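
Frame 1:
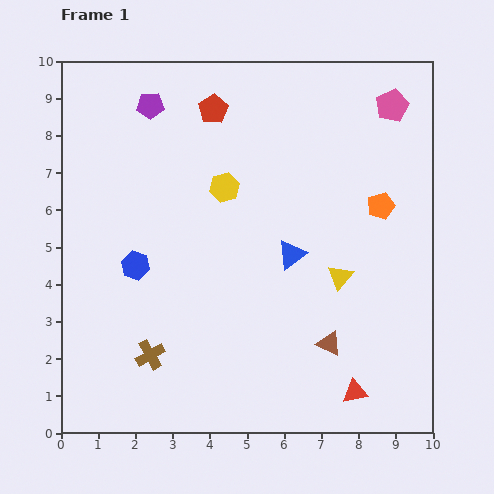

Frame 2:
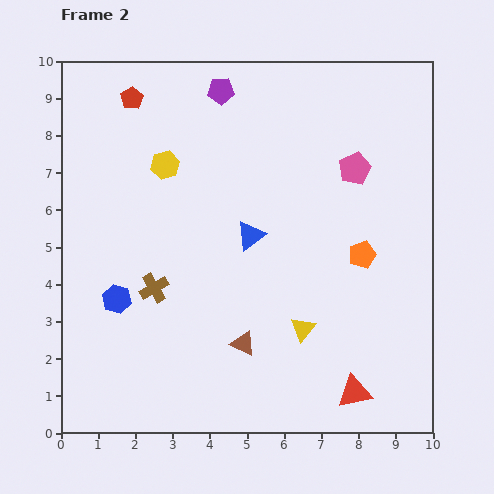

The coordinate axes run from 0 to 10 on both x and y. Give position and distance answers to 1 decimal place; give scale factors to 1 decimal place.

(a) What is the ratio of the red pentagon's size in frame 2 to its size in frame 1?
0.8×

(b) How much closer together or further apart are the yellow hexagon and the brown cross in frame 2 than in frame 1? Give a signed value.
-1.6

Distance in frame 1: 4.9. Distance in frame 2: 3.3.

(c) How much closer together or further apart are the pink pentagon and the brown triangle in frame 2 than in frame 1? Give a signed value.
-1.0

Distance in frame 1: 6.6. Distance in frame 2: 5.6.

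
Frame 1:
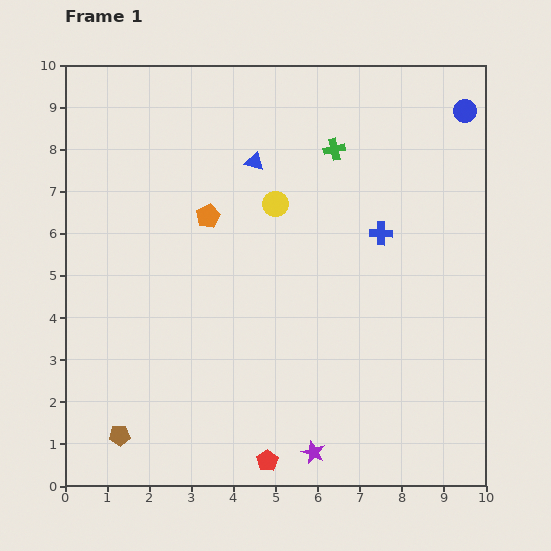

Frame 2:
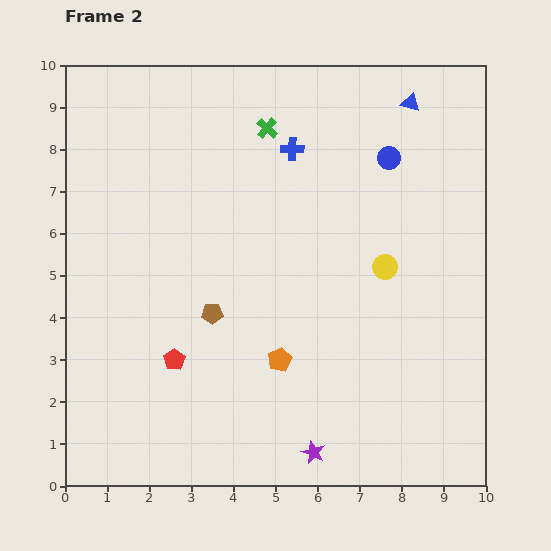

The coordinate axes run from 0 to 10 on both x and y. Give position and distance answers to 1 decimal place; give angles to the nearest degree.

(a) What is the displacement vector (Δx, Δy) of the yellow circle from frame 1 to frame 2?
(2.6, -1.5)

The yellow circle was at (5.0, 6.7) in frame 1 and (7.6, 5.2) in frame 2.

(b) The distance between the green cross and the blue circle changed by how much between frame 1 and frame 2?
-0.2

Distance in frame 1: 3.2. Distance in frame 2: 3.0.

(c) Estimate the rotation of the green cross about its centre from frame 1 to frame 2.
36° counter-clockwise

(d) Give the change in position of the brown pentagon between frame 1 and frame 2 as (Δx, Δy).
(2.2, 2.9)

The brown pentagon was at (1.3, 1.2) in frame 1 and (3.5, 4.1) in frame 2.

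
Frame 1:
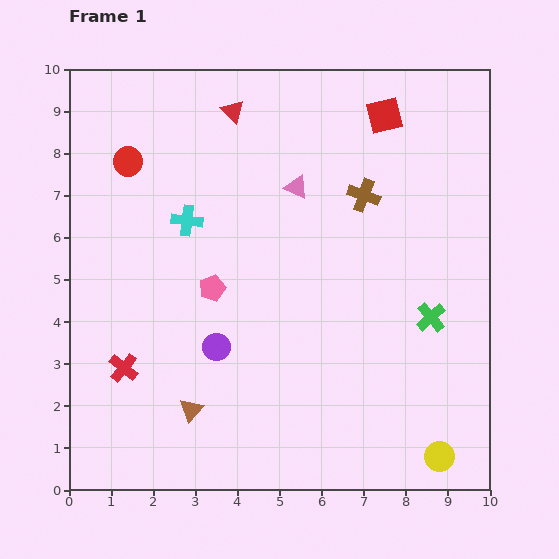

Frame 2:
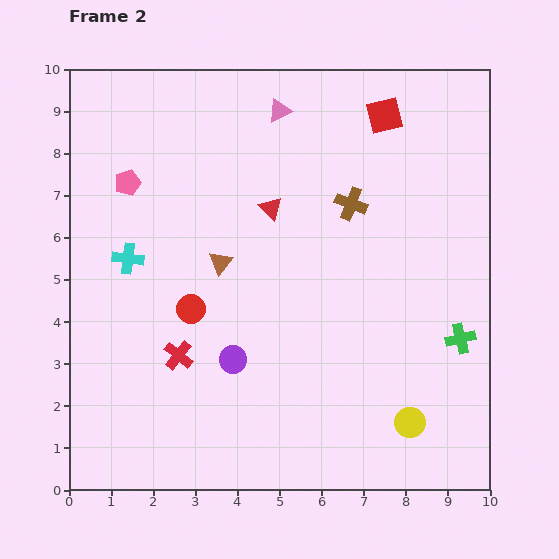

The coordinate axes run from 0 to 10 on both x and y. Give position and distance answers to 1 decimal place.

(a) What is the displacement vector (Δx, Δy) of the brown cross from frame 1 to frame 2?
(-0.3, -0.2)

The brown cross was at (7.0, 7.0) in frame 1 and (6.7, 6.8) in frame 2.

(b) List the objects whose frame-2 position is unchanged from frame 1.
the red square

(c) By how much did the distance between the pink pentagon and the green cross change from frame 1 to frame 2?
+3.5

Distance in frame 1: 5.2. Distance in frame 2: 8.7.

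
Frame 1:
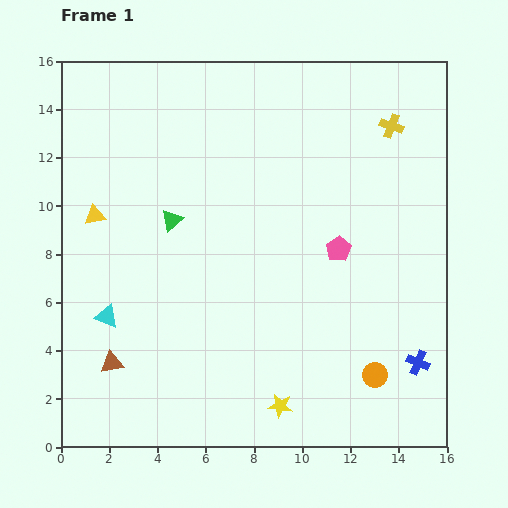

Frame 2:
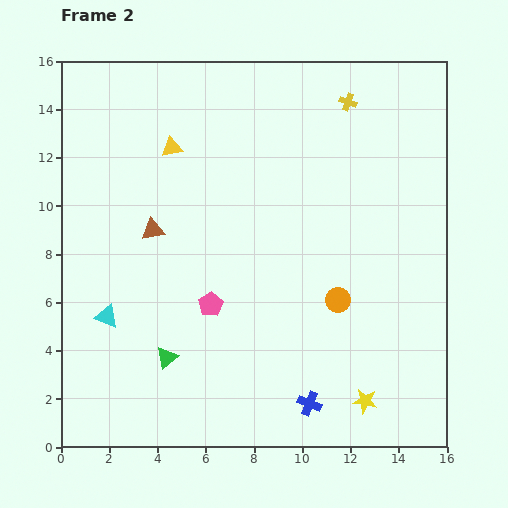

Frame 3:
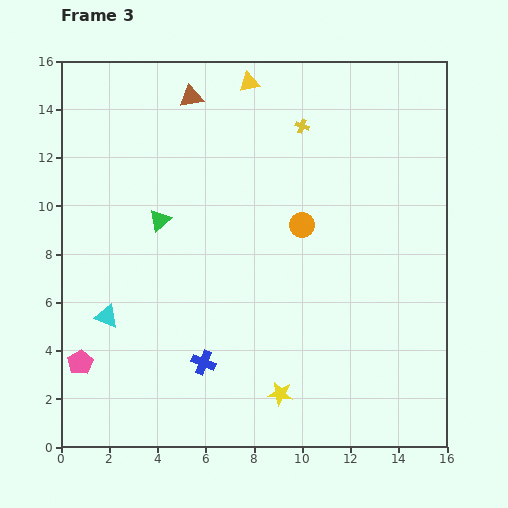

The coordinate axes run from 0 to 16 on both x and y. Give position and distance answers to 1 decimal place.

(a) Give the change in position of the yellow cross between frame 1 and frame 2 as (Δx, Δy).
(-1.8, 1.0)

The yellow cross was at (13.7, 13.3) in frame 1 and (11.9, 14.3) in frame 2.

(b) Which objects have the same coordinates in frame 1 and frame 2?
the cyan triangle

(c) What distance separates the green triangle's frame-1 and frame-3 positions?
0.5

The green triangle moved from (4.6, 9.4) to (4.1, 9.4), a distance of √(0.5² + 0.0²) ≈ 0.5.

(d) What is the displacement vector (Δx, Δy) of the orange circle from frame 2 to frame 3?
(-1.5, 3.1)

The orange circle was at (11.5, 6.1) in frame 2 and (10.0, 9.2) in frame 3.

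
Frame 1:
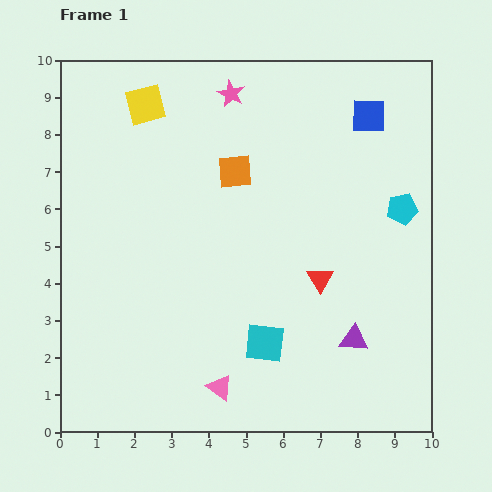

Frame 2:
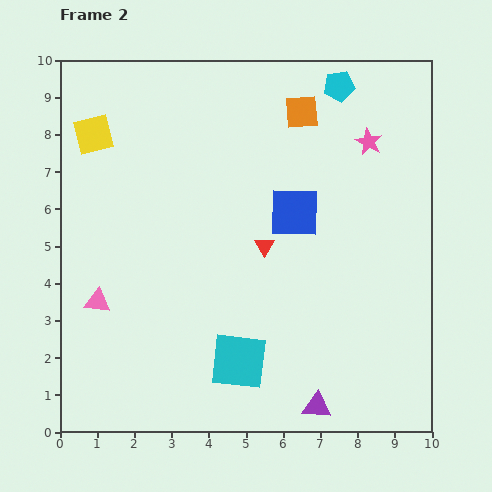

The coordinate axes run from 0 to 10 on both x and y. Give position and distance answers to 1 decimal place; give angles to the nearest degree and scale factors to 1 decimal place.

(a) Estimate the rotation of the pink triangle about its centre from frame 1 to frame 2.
28° counter-clockwise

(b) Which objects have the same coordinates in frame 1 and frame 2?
none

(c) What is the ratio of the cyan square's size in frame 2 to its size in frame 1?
1.4×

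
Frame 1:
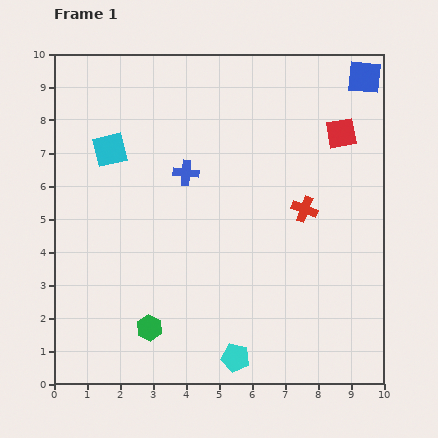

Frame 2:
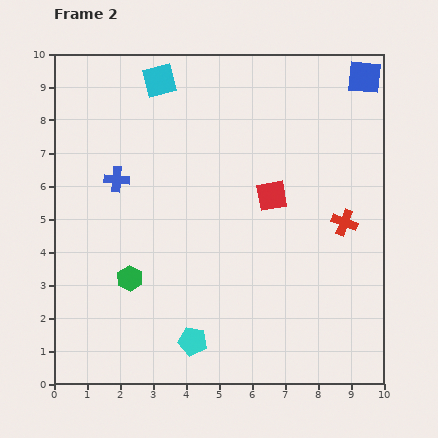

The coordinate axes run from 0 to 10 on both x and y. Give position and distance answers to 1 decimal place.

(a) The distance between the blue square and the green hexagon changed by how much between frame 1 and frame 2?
-0.6

Distance in frame 1: 10.0. Distance in frame 2: 9.4.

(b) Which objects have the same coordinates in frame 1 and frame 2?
the blue square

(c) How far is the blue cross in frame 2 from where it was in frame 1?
2.1

The blue cross moved from (4.0, 6.4) to (1.9, 6.2), a distance of √(2.1² + 0.2²) ≈ 2.1.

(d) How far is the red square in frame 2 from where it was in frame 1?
2.8

The red square moved from (8.7, 7.6) to (6.6, 5.7), a distance of √(2.1² + 1.9²) ≈ 2.8.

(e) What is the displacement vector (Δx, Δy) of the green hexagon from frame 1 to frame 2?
(-0.6, 1.5)

The green hexagon was at (2.9, 1.7) in frame 1 and (2.3, 3.2) in frame 2.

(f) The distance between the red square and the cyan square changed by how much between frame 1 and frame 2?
-2.1

Distance in frame 1: 7.0. Distance in frame 2: 4.9.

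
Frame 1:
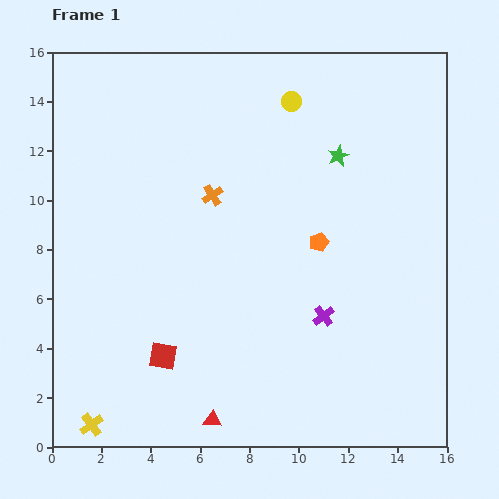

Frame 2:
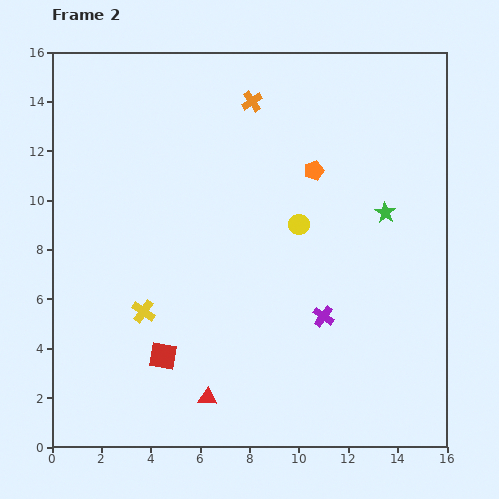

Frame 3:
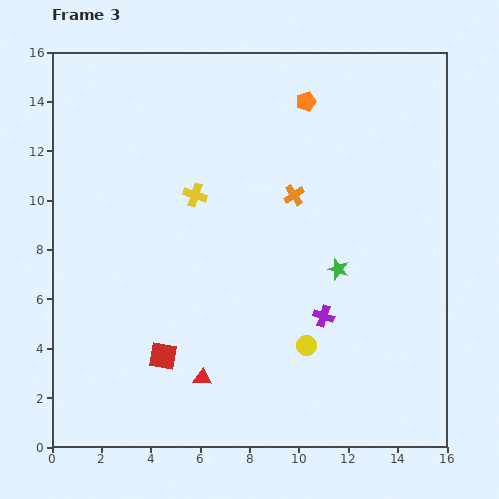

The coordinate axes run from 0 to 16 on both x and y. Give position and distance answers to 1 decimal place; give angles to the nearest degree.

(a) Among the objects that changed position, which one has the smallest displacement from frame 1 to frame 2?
the red triangle

(moved 0.9)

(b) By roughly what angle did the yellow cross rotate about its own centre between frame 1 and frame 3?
35° counter-clockwise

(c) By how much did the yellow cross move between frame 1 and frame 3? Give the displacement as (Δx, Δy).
(4.2, 9.3)

The yellow cross was at (1.6, 0.9) in frame 1 and (5.8, 10.2) in frame 3.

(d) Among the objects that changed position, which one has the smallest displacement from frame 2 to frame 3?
the red triangle

(moved 0.8)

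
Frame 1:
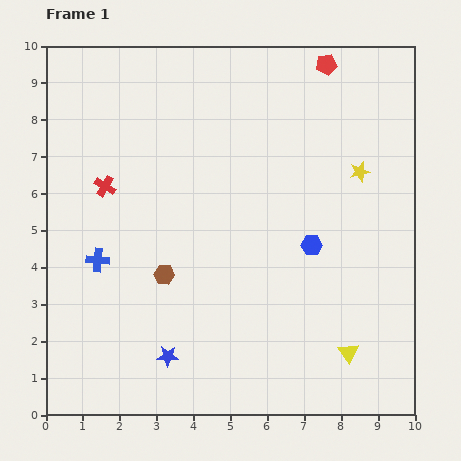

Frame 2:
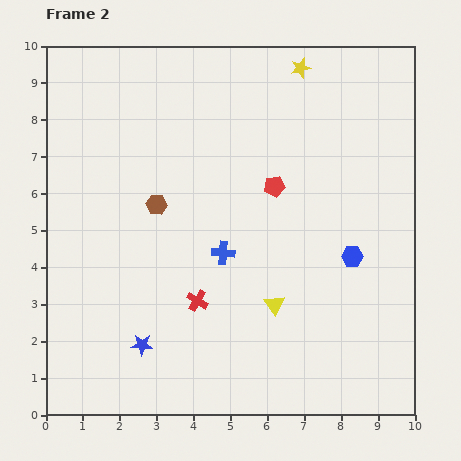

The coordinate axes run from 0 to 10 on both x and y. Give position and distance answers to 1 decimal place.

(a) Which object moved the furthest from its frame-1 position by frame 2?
the red cross

(moved 4.0; next 3.6)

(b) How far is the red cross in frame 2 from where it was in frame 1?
4.0

The red cross moved from (1.6, 6.2) to (4.1, 3.1), a distance of √(2.5² + 3.1²) ≈ 4.0.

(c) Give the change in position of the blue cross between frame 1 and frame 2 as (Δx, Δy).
(3.4, 0.2)

The blue cross was at (1.4, 4.2) in frame 1 and (4.8, 4.4) in frame 2.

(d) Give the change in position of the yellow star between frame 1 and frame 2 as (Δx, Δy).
(-1.6, 2.8)

The yellow star was at (8.5, 6.6) in frame 1 and (6.9, 9.4) in frame 2.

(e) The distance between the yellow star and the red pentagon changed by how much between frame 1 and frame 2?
+0.3

Distance in frame 1: 3.0. Distance in frame 2: 3.3.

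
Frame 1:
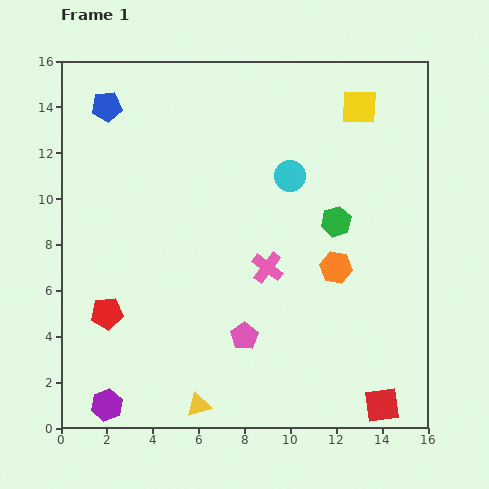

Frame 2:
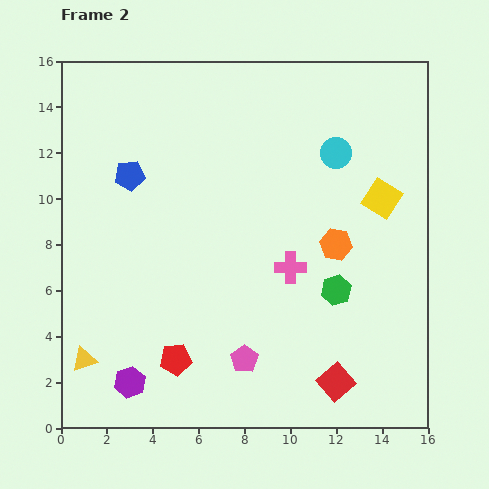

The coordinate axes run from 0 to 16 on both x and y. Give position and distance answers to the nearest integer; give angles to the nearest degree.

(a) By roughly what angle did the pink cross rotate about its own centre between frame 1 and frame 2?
37° counter-clockwise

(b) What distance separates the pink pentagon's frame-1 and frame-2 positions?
1

The pink pentagon moved from (8, 4) to (8, 3), a distance of √(0² + 1²) ≈ 1.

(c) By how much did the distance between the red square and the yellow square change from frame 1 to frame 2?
-5

Distance in frame 1: 13. Distance in frame 2: 8.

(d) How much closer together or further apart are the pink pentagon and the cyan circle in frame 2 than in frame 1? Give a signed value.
+3

Distance in frame 1: 7. Distance in frame 2: 10.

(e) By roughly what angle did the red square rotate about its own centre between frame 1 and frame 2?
33° counter-clockwise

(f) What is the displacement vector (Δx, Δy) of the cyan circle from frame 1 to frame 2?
(2, 1)

The cyan circle was at (10, 11) in frame 1 and (12, 12) in frame 2.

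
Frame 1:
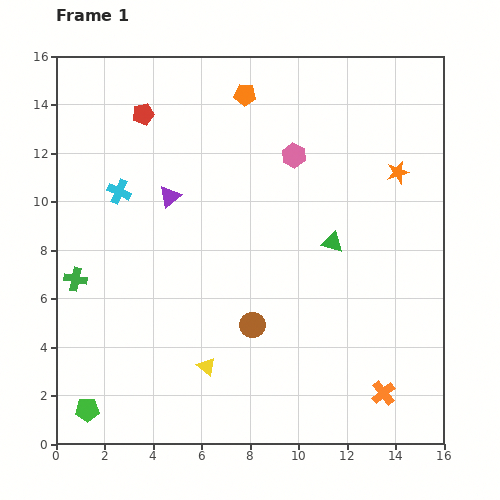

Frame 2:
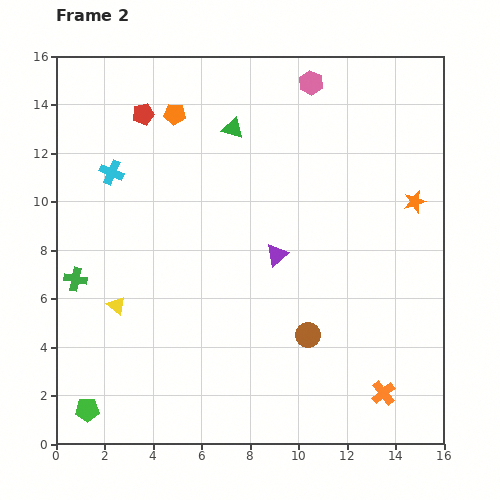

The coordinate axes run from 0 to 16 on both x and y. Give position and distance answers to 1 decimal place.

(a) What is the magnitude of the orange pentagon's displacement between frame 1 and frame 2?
3.0

The orange pentagon moved from (7.8, 14.4) to (4.9, 13.6), a distance of √(2.9² + 0.8²) ≈ 3.0.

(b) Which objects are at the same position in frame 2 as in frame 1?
the red pentagon, the green cross, the green pentagon, the orange cross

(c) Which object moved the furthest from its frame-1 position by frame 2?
the green triangle

(moved 6.2; next 5.0)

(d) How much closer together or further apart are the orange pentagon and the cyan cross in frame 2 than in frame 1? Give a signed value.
-3.1

Distance in frame 1: 6.6. Distance in frame 2: 3.5.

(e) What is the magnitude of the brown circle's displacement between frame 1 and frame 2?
2.3

The brown circle moved from (8.1, 4.9) to (10.4, 4.5), a distance of √(2.3² + 0.4²) ≈ 2.3.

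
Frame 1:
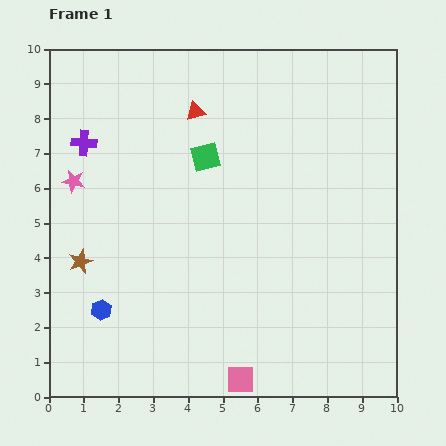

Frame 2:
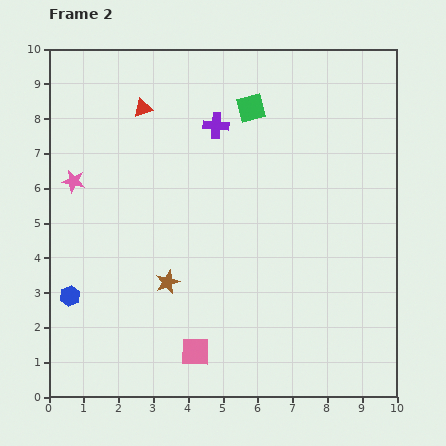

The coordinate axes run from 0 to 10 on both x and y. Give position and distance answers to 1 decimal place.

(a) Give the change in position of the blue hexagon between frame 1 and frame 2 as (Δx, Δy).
(-0.9, 0.4)

The blue hexagon was at (1.5, 2.5) in frame 1 and (0.6, 2.9) in frame 2.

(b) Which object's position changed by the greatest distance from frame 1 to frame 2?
the purple cross

(moved 3.8; next 2.6)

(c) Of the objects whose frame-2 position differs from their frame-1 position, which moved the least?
the blue hexagon

(moved 1.0)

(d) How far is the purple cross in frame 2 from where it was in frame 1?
3.8

The purple cross moved from (1.0, 7.3) to (4.8, 7.8), a distance of √(3.8² + 0.5²) ≈ 3.8.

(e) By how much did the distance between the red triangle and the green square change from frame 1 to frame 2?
+1.8

Distance in frame 1: 1.3. Distance in frame 2: 3.1.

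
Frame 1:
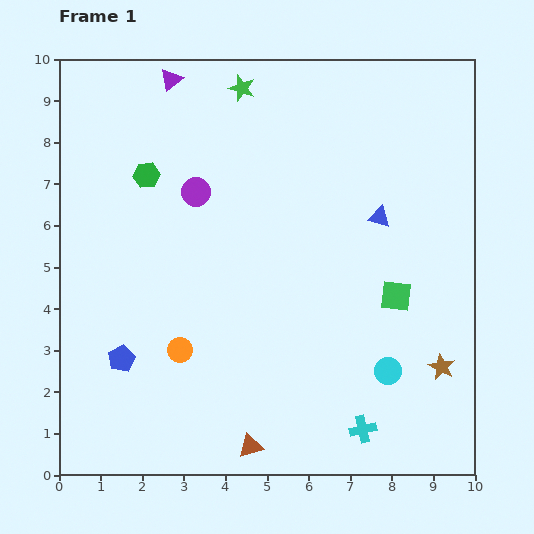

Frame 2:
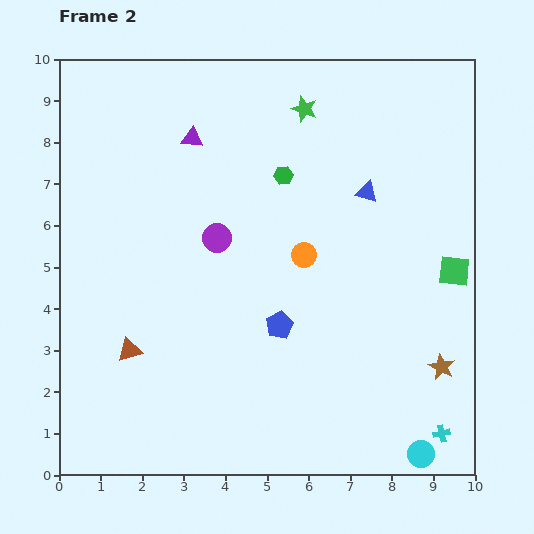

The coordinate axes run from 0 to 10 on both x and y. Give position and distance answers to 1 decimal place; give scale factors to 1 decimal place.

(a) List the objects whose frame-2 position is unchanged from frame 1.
the brown star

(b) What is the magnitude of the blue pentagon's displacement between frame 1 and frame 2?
3.9

The blue pentagon moved from (1.5, 2.8) to (5.3, 3.6), a distance of √(3.8² + 0.8²) ≈ 3.9.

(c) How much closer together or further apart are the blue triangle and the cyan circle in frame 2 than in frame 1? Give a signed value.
+2.7

Distance in frame 1: 3.7. Distance in frame 2: 6.4.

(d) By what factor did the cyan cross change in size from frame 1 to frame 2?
0.6×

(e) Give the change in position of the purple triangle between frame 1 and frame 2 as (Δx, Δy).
(0.5, -1.4)

The purple triangle was at (2.7, 9.5) in frame 1 and (3.2, 8.1) in frame 2.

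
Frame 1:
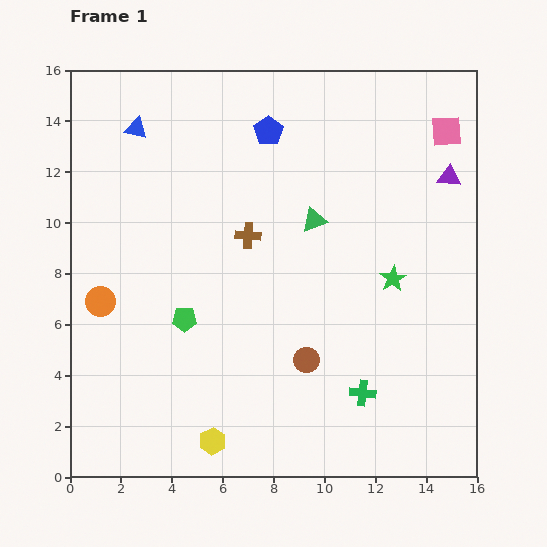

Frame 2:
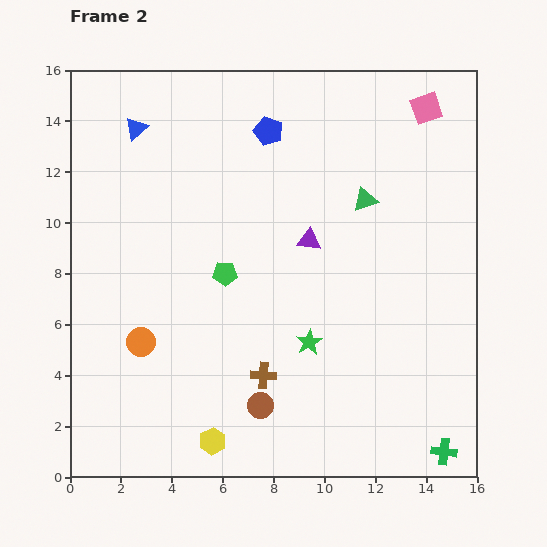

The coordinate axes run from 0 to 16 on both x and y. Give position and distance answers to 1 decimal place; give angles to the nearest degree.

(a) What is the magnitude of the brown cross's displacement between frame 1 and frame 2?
5.5

The brown cross moved from (7.0, 9.5) to (7.6, 4.0), a distance of √(0.6² + 5.5²) ≈ 5.5.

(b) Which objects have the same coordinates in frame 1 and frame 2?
the yellow hexagon, the blue pentagon, the blue triangle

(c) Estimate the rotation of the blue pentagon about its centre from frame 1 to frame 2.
18° counter-clockwise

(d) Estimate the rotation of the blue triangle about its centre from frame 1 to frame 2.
54° counter-clockwise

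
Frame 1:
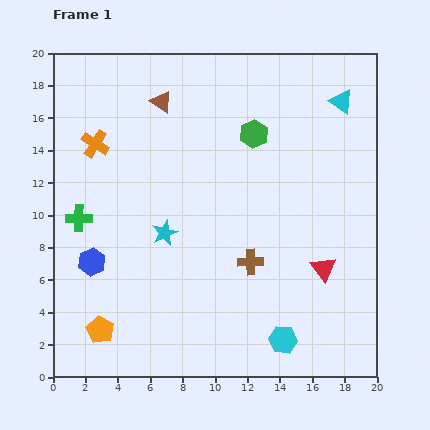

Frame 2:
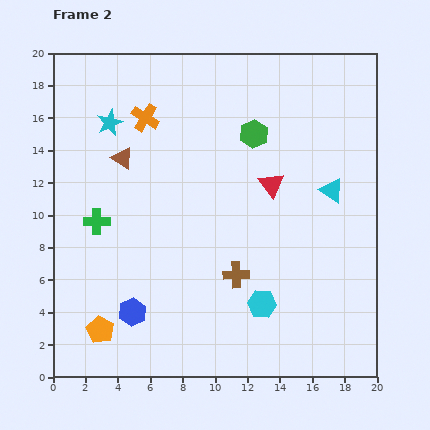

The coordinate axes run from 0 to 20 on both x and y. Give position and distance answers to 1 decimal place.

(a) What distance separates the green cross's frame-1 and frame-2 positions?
1.1

The green cross moved from (1.6, 9.8) to (2.7, 9.6), a distance of √(1.1² + 0.2²) ≈ 1.1.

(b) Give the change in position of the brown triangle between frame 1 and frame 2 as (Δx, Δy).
(-2.4, -3.5)

The brown triangle was at (6.7, 17.0) in frame 1 and (4.3, 13.5) in frame 2.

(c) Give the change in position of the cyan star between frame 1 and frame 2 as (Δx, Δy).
(-3.4, 6.8)

The cyan star was at (6.9, 8.9) in frame 1 and (3.5, 15.7) in frame 2.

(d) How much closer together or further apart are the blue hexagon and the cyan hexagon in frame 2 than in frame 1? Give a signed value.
-4.7

Distance in frame 1: 12.7. Distance in frame 2: 8.0.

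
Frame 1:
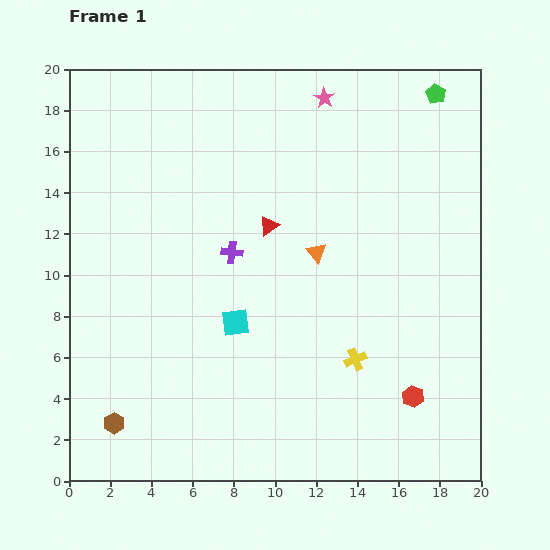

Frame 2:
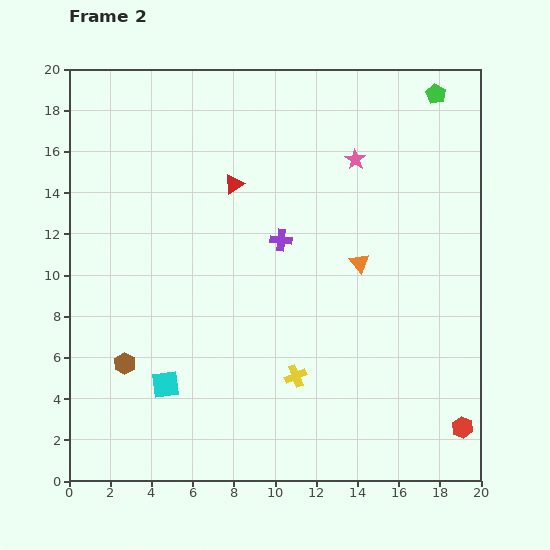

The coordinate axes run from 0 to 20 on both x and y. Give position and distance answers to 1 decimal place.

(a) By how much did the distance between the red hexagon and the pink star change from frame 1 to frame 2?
-1.1

Distance in frame 1: 15.1. Distance in frame 2: 14.0.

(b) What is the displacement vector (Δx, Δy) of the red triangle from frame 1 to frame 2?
(-1.7, 2.0)

The red triangle was at (9.7, 12.4) in frame 1 and (8.0, 14.4) in frame 2.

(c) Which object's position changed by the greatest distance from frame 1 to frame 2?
the cyan square

(moved 4.5; next 3.4)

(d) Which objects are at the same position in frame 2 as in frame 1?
the green pentagon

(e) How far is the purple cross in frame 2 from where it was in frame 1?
2.5

The purple cross moved from (7.9, 11.1) to (10.3, 11.7), a distance of √(2.4² + 0.6²) ≈ 2.5.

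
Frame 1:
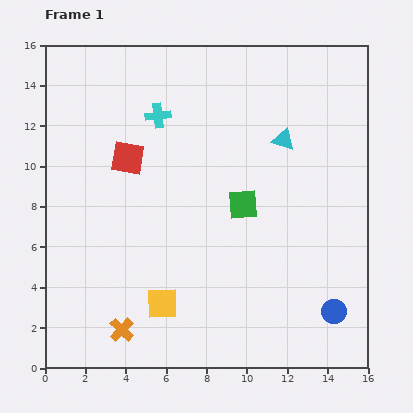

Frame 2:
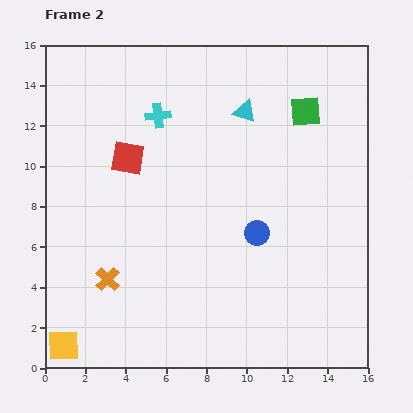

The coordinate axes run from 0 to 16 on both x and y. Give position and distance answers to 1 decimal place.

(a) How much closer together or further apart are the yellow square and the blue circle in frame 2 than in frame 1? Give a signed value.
+2.6

Distance in frame 1: 8.5. Distance in frame 2: 11.1.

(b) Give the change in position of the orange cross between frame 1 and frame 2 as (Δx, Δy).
(-0.7, 2.5)

The orange cross was at (3.8, 1.9) in frame 1 and (3.1, 4.4) in frame 2.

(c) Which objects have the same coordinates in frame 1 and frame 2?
the red square, the cyan cross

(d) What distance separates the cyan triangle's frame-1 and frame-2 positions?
2.4

The cyan triangle moved from (11.8, 11.3) to (9.9, 12.7), a distance of √(1.9² + 1.4²) ≈ 2.4.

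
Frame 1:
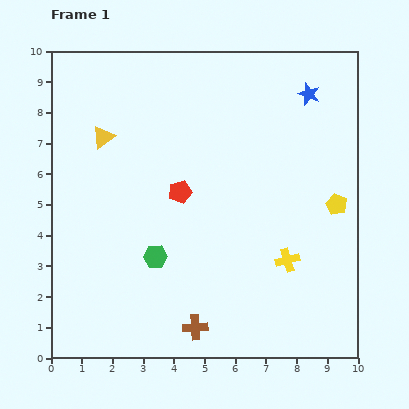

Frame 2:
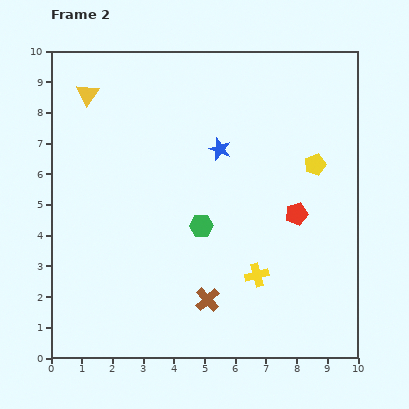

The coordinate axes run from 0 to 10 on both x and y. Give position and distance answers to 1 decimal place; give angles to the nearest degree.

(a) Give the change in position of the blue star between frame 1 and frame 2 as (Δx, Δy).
(-2.9, -1.8)

The blue star was at (8.4, 8.6) in frame 1 and (5.5, 6.8) in frame 2.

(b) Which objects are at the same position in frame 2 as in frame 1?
none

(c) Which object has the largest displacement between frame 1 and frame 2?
the red pentagon

(moved 3.9; next 3.4)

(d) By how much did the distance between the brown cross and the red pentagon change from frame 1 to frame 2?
-0.4

Distance in frame 1: 4.4. Distance in frame 2: 4.0.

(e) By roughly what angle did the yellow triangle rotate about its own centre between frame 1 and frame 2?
19° counter-clockwise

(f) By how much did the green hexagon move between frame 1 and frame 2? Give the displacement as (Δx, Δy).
(1.5, 1.0)

The green hexagon was at (3.4, 3.3) in frame 1 and (4.9, 4.3) in frame 2.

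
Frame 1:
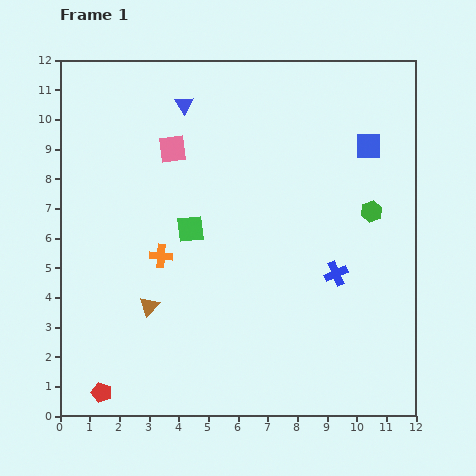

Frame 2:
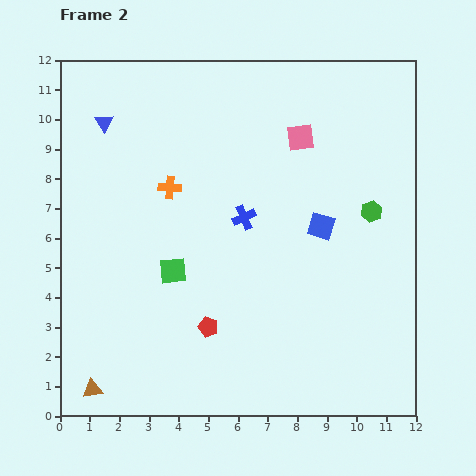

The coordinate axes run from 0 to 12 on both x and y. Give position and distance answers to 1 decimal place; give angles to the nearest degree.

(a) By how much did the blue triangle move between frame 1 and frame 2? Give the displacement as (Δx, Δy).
(-2.7, -0.6)

The blue triangle was at (4.2, 10.5) in frame 1 and (1.5, 9.9) in frame 2.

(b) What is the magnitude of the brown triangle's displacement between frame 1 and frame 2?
3.4

The brown triangle moved from (3.0, 3.7) to (1.1, 0.9), a distance of √(1.9² + 2.8²) ≈ 3.4.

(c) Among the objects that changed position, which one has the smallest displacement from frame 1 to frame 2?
the green square

(moved 1.5)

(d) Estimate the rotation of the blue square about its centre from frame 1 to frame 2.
16° clockwise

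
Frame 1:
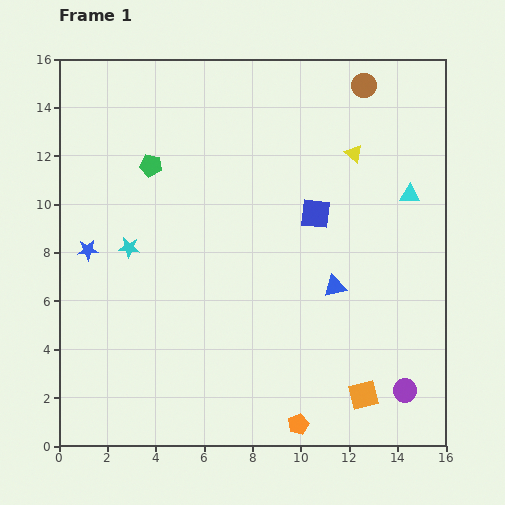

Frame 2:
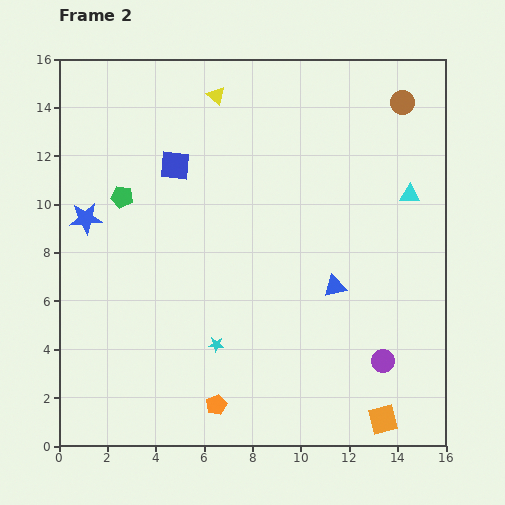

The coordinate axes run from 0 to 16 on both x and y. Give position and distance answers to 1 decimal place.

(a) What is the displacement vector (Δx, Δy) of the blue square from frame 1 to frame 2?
(-5.8, 2.0)

The blue square was at (10.6, 9.6) in frame 1 and (4.8, 11.6) in frame 2.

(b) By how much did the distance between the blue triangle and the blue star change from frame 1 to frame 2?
+0.4

Distance in frame 1: 10.3. Distance in frame 2: 10.7.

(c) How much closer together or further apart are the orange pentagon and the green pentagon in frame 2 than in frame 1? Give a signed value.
-2.9

Distance in frame 1: 12.3. Distance in frame 2: 9.4.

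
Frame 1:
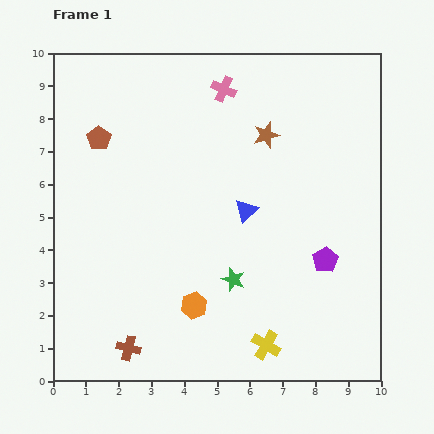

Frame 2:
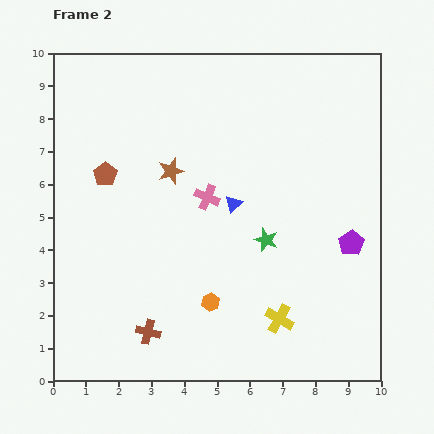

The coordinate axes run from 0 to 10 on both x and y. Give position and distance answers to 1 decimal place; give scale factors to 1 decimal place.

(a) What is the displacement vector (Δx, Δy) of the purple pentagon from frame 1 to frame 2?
(0.8, 0.5)

The purple pentagon was at (8.3, 3.7) in frame 1 and (9.1, 4.2) in frame 2.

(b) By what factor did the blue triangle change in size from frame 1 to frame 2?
0.7×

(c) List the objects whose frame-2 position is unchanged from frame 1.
none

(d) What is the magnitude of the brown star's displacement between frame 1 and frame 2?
3.1

The brown star moved from (6.5, 7.5) to (3.6, 6.4), a distance of √(2.9² + 1.1²) ≈ 3.1.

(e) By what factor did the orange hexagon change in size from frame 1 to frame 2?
0.7×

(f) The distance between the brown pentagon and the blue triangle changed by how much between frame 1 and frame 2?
-1.0

Distance in frame 1: 5.0. Distance in frame 2: 4.0.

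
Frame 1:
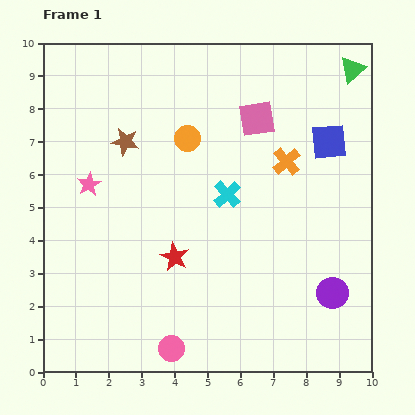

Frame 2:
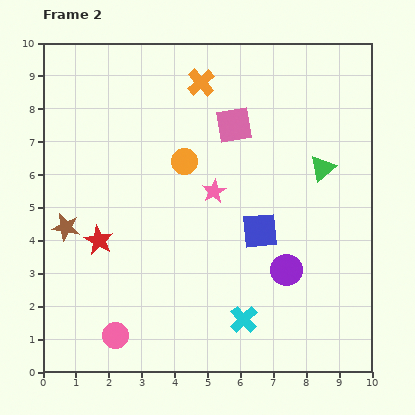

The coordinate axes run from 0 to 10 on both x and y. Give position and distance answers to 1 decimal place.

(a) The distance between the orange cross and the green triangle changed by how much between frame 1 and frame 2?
+1.1

Distance in frame 1: 3.4. Distance in frame 2: 4.5.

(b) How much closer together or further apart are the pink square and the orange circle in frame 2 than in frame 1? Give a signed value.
-0.3

Distance in frame 1: 2.2. Distance in frame 2: 1.9.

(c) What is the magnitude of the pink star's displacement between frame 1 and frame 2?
3.8

The pink star moved from (1.4, 5.7) to (5.2, 5.5), a distance of √(3.8² + 0.2²) ≈ 3.8.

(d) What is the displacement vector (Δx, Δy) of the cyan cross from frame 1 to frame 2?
(0.5, -3.8)

The cyan cross was at (5.6, 5.4) in frame 1 and (6.1, 1.6) in frame 2.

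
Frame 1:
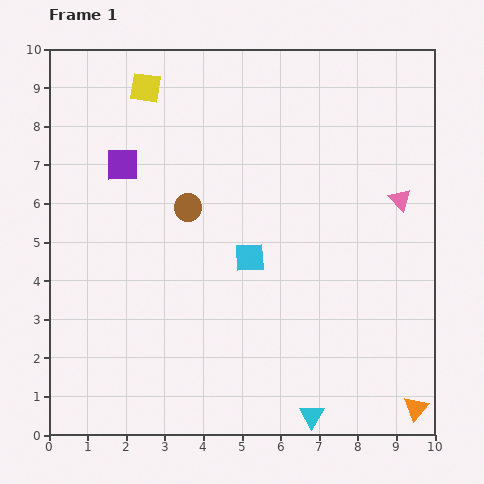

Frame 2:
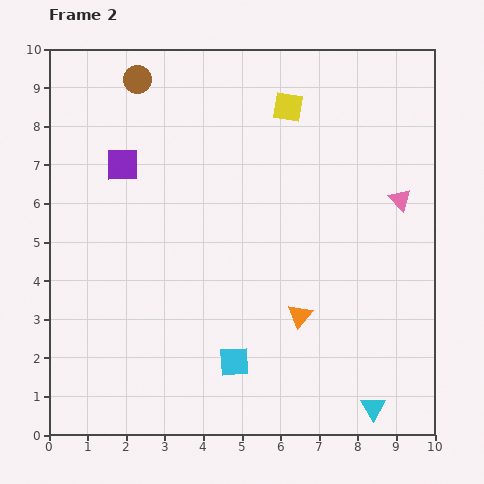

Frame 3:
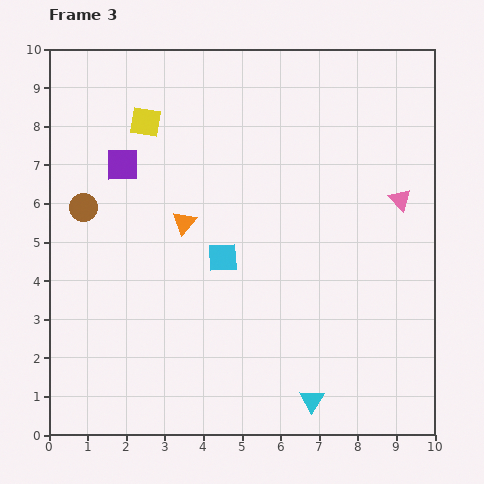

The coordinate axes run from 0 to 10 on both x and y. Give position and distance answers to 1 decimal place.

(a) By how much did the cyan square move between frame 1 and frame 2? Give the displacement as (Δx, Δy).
(-0.4, -2.7)

The cyan square was at (5.2, 4.6) in frame 1 and (4.8, 1.9) in frame 2.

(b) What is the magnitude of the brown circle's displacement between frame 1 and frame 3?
2.7

The brown circle moved from (3.6, 5.9) to (0.9, 5.9), a distance of √(2.7² + 0.0²) ≈ 2.7.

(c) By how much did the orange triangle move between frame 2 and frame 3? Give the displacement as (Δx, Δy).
(-3.0, 2.4)

The orange triangle was at (6.5, 3.1) in frame 2 and (3.5, 5.5) in frame 3.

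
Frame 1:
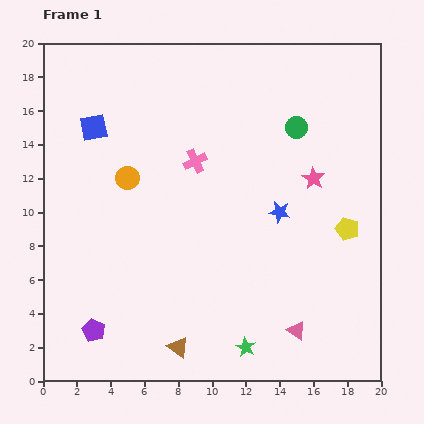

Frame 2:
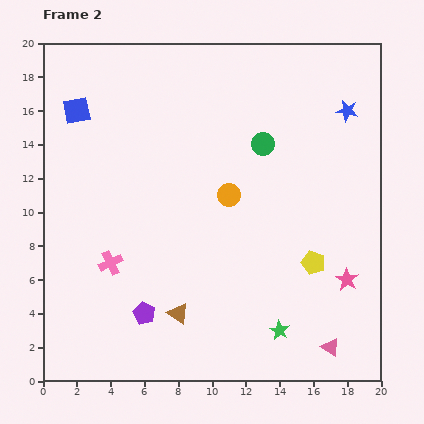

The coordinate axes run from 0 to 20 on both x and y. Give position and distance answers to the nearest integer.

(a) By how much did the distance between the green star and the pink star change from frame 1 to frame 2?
-6

Distance in frame 1: 11. Distance in frame 2: 5.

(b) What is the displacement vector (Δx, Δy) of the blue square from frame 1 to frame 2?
(-1, 1)

The blue square was at (3, 15) in frame 1 and (2, 16) in frame 2.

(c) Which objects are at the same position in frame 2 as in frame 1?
none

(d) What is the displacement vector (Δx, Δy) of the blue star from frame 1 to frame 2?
(4, 6)

The blue star was at (14, 10) in frame 1 and (18, 16) in frame 2.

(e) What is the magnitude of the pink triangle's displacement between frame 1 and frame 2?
2

The pink triangle moved from (15, 3) to (17, 2), a distance of √(2² + 1²) ≈ 2.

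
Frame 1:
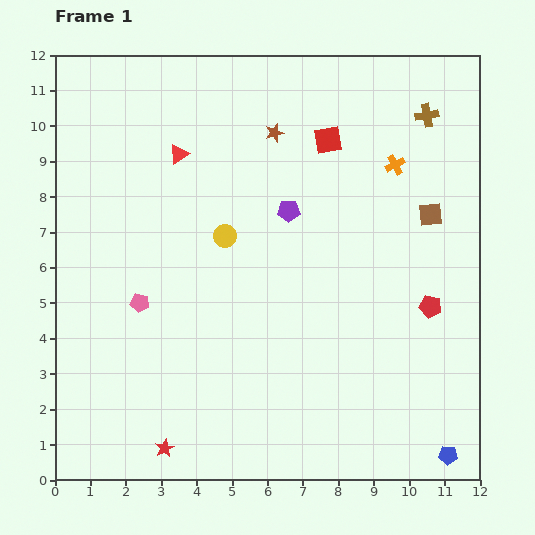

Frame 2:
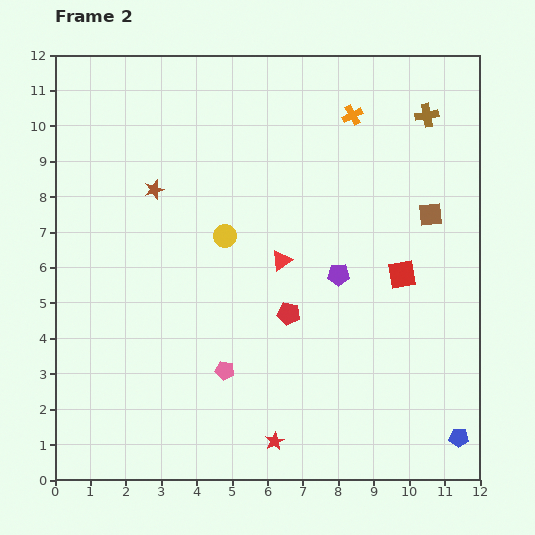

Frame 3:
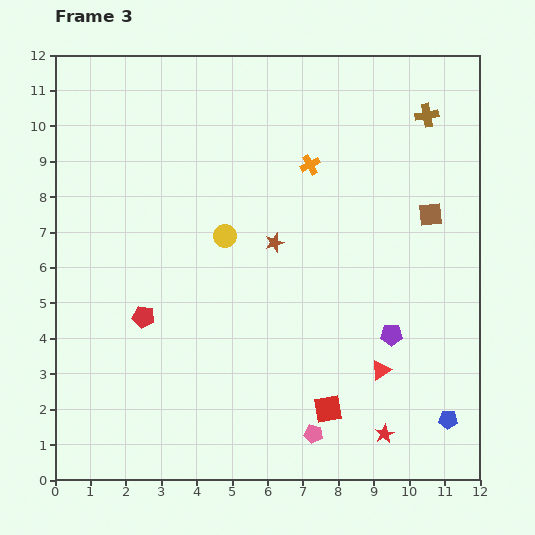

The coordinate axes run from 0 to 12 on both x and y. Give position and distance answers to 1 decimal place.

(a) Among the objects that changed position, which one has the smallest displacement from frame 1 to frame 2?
the blue pentagon

(moved 0.6)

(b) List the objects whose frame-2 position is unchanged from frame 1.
the brown square, the yellow circle, the brown cross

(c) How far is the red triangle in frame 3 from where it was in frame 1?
8.3

The red triangle moved from (3.5, 9.2) to (9.2, 3.1), a distance of √(5.7² + 6.1²) ≈ 8.3.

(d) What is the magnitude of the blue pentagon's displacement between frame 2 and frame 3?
0.6

The blue pentagon moved from (11.4, 1.2) to (11.1, 1.7), a distance of √(0.3² + 0.5²) ≈ 0.6.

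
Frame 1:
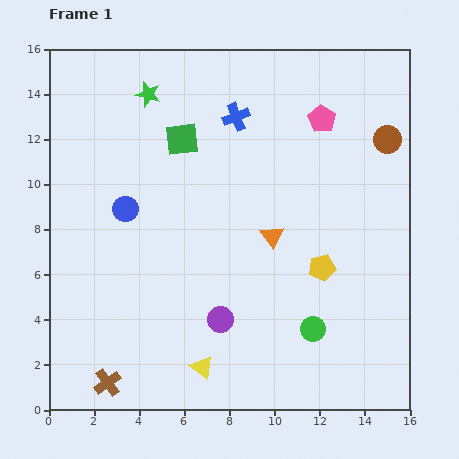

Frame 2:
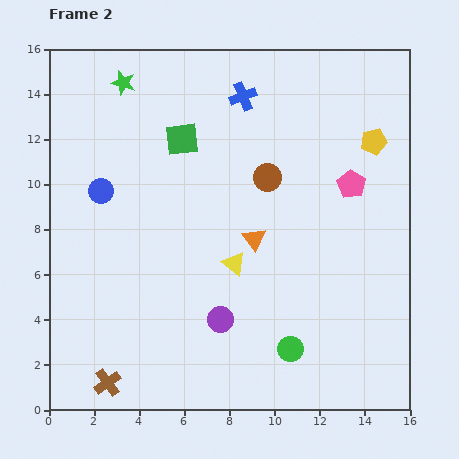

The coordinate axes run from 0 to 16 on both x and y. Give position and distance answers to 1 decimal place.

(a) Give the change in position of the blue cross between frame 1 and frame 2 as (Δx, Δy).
(0.3, 0.9)

The blue cross was at (8.3, 13.0) in frame 1 and (8.6, 13.9) in frame 2.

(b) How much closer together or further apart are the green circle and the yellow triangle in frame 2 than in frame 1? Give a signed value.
-0.7

Distance in frame 1: 5.2. Distance in frame 2: 4.5.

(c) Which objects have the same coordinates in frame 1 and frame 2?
the brown cross, the purple circle, the green square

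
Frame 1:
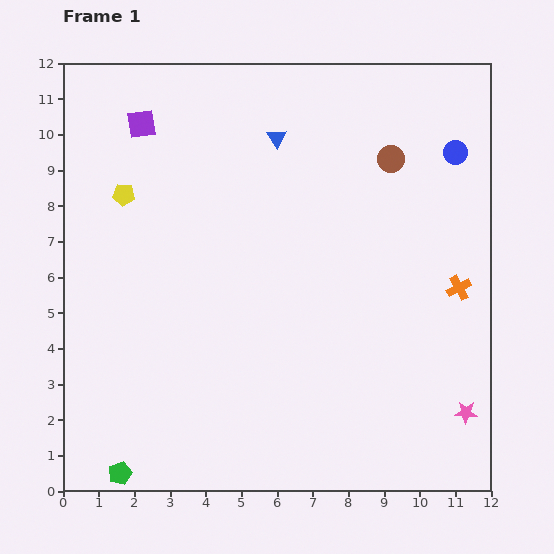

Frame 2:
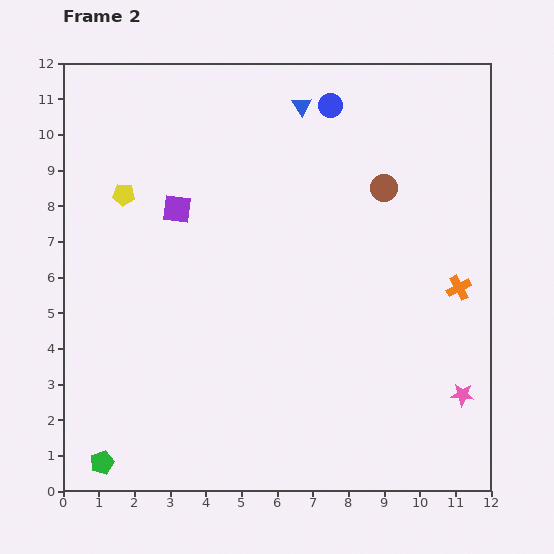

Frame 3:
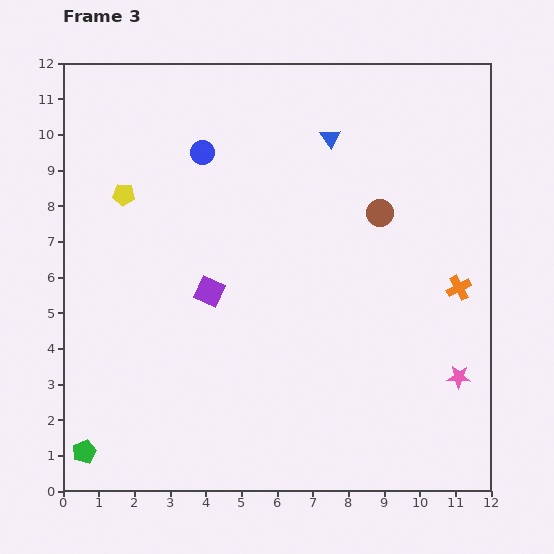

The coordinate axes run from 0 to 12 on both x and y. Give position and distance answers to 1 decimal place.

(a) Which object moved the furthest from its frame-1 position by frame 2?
the blue circle

(moved 3.7; next 2.6)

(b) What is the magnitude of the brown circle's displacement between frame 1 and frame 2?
0.8

The brown circle moved from (9.2, 9.3) to (9.0, 8.5), a distance of √(0.2² + 0.8²) ≈ 0.8.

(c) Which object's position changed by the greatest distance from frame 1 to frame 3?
the blue circle

(moved 7.1; next 5.1)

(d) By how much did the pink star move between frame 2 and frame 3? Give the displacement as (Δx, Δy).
(-0.1, 0.5)

The pink star was at (11.2, 2.7) in frame 2 and (11.1, 3.2) in frame 3.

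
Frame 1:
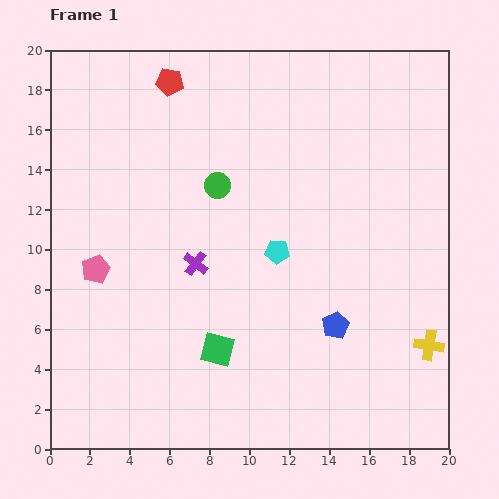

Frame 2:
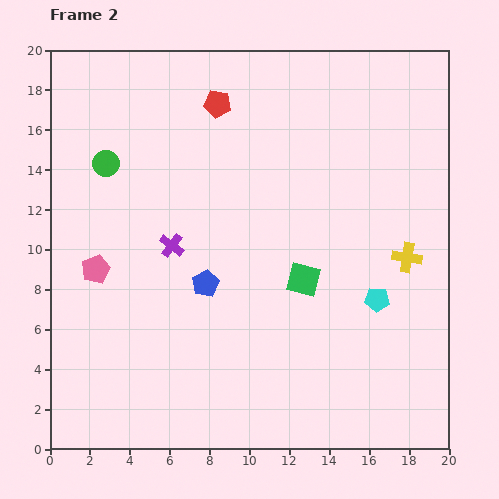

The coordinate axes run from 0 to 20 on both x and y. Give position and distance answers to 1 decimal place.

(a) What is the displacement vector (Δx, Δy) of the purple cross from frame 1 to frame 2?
(-1.2, 0.9)

The purple cross was at (7.3, 9.3) in frame 1 and (6.1, 10.2) in frame 2.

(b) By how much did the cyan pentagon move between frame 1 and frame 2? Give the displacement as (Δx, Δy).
(5.0, -2.4)

The cyan pentagon was at (11.4, 9.9) in frame 1 and (16.4, 7.5) in frame 2.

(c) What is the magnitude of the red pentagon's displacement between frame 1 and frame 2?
2.6

The red pentagon moved from (6.0, 18.4) to (8.4, 17.3), a distance of √(2.4² + 1.1²) ≈ 2.6.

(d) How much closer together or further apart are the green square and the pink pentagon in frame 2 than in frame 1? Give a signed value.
+3.1

Distance in frame 1: 7.3. Distance in frame 2: 10.4.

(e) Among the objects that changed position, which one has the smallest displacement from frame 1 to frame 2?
the purple cross

(moved 1.5)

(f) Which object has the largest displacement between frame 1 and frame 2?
the blue pentagon

(moved 6.8; next 5.7)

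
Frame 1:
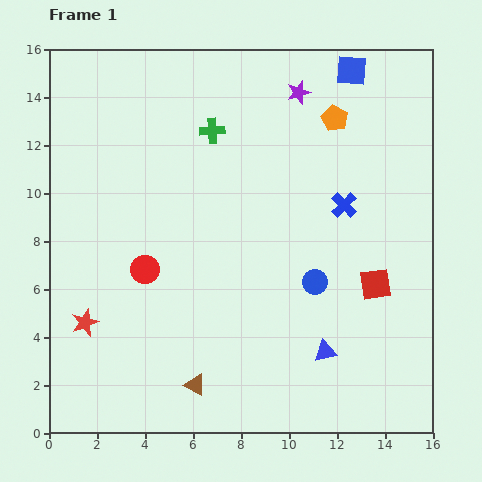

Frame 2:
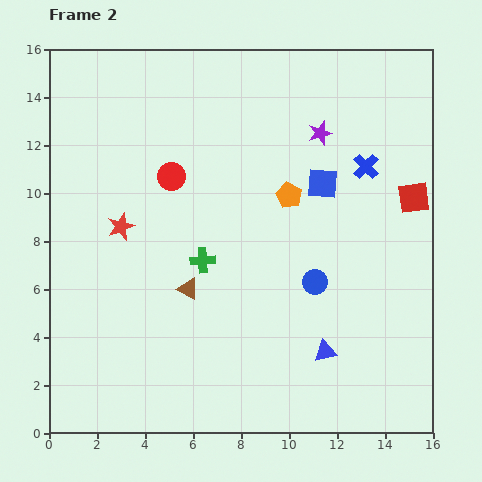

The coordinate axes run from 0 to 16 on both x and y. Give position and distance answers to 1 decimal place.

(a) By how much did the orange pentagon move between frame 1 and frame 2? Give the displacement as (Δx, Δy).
(-1.9, -3.2)

The orange pentagon was at (11.9, 13.1) in frame 1 and (10.0, 9.9) in frame 2.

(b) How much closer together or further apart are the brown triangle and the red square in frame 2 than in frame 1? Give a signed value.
+1.5

Distance in frame 1: 8.6. Distance in frame 2: 10.1.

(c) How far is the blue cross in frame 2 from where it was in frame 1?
1.8

The blue cross moved from (12.3, 9.5) to (13.2, 11.1), a distance of √(0.9² + 1.6²) ≈ 1.8.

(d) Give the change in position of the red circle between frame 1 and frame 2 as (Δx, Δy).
(1.1, 3.9)

The red circle was at (4.0, 6.8) in frame 1 and (5.1, 10.7) in frame 2.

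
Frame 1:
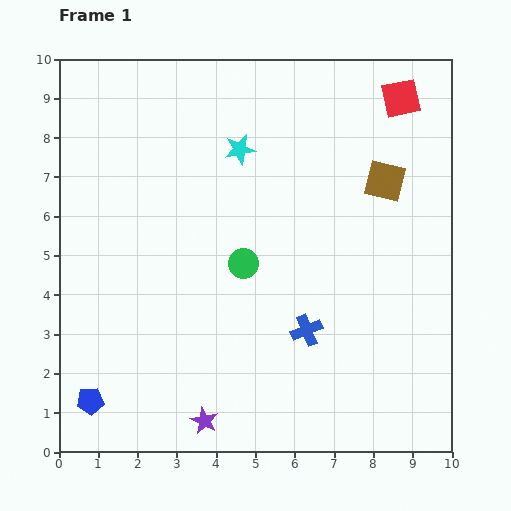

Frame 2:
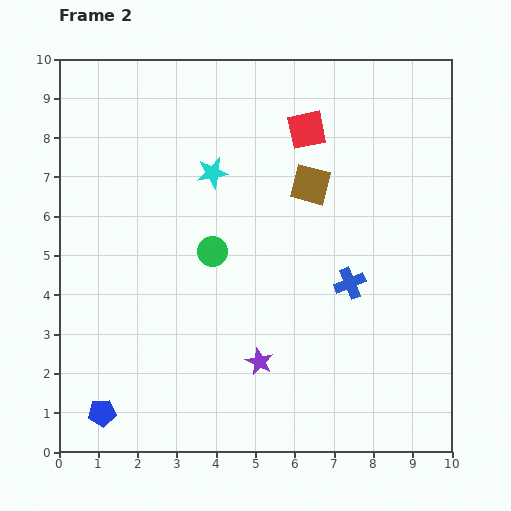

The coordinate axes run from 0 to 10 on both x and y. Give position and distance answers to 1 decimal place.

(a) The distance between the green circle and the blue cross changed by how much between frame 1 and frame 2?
+1.3

Distance in frame 1: 2.3. Distance in frame 2: 3.6.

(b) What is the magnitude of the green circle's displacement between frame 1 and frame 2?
0.9

The green circle moved from (4.7, 4.8) to (3.9, 5.1), a distance of √(0.8² + 0.3²) ≈ 0.9.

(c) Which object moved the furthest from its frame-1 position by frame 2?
the red square

(moved 2.5; next 2.1)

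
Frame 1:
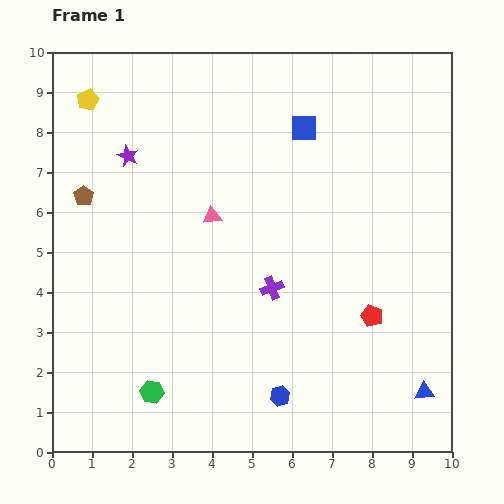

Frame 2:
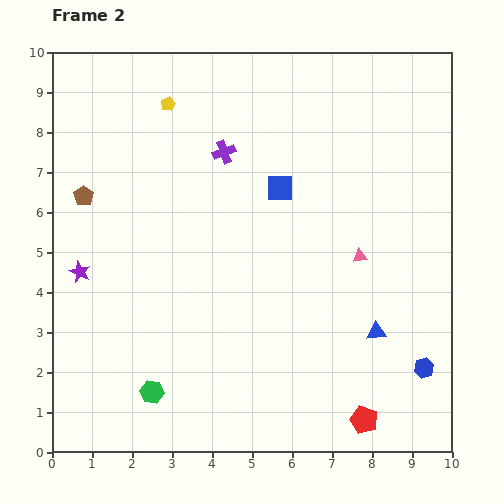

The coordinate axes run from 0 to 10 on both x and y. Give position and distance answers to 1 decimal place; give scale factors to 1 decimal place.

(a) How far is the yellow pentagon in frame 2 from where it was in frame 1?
2.0

The yellow pentagon moved from (0.9, 8.8) to (2.9, 8.7), a distance of √(2.0² + 0.1²) ≈ 2.0.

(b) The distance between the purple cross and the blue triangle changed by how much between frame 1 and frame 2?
+1.3

Distance in frame 1: 4.6. Distance in frame 2: 5.9.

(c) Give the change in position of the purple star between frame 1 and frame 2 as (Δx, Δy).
(-1.2, -2.9)

The purple star was at (1.9, 7.4) in frame 1 and (0.7, 4.5) in frame 2.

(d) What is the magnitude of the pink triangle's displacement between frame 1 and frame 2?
3.8

The pink triangle moved from (4.0, 5.9) to (7.7, 4.9), a distance of √(3.7² + 1.0²) ≈ 3.8.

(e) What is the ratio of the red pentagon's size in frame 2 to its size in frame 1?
1.3×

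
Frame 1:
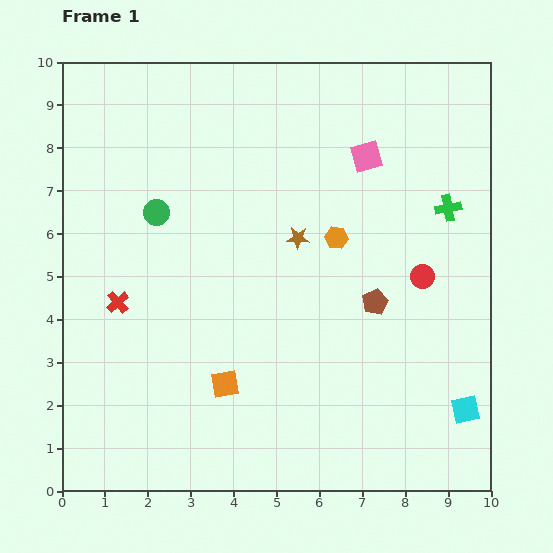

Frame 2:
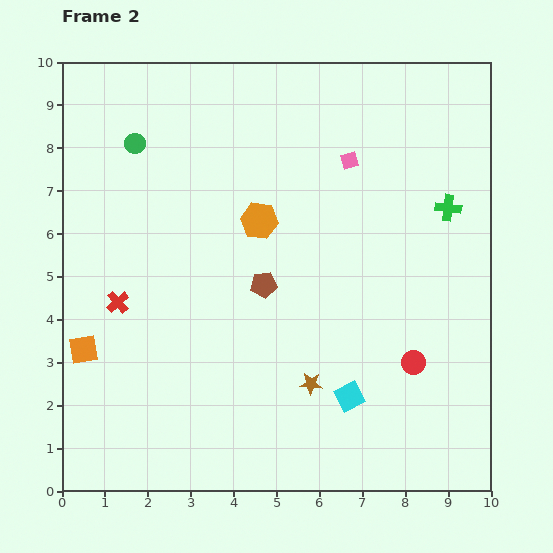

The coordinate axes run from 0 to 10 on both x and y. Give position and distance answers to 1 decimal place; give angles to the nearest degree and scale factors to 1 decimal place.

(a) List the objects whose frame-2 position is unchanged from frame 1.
the green cross, the red cross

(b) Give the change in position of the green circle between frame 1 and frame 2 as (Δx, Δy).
(-0.5, 1.6)

The green circle was at (2.2, 6.5) in frame 1 and (1.7, 8.1) in frame 2.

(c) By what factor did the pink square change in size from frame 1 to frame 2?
0.6×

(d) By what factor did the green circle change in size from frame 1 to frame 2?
0.8×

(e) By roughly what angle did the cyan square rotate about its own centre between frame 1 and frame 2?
17° counter-clockwise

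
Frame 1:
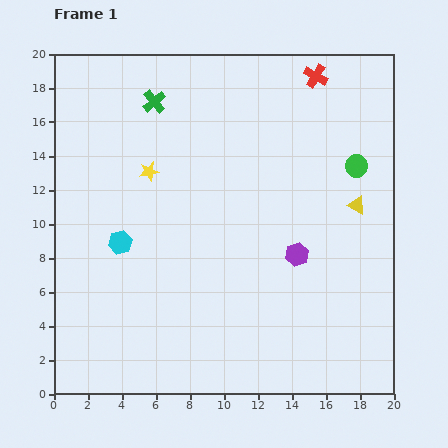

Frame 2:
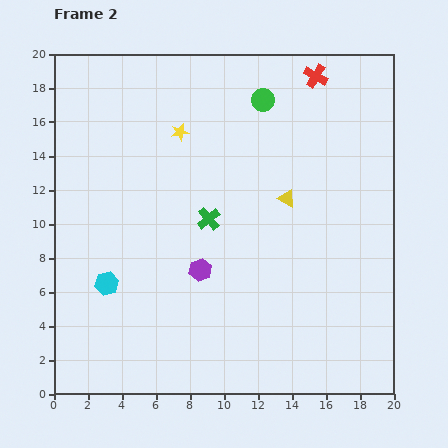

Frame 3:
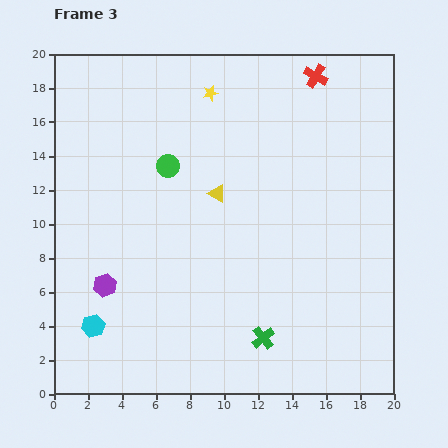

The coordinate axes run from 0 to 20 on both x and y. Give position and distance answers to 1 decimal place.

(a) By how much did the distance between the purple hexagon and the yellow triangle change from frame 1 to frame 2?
+2.1

Distance in frame 1: 4.5. Distance in frame 2: 6.6.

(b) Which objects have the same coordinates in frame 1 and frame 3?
the red cross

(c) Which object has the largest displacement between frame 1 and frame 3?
the green cross

(moved 15.3; next 11.4)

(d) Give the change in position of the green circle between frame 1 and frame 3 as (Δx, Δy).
(-11.1, 0.0)

The green circle was at (17.8, 13.4) in frame 1 and (6.7, 13.4) in frame 3.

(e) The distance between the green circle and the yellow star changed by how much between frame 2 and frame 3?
-0.3

Distance in frame 2: 5.3. Distance in frame 3: 5.0.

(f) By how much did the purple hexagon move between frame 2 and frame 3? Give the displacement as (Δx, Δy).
(-5.6, -0.9)

The purple hexagon was at (8.6, 7.3) in frame 2 and (3.0, 6.4) in frame 3.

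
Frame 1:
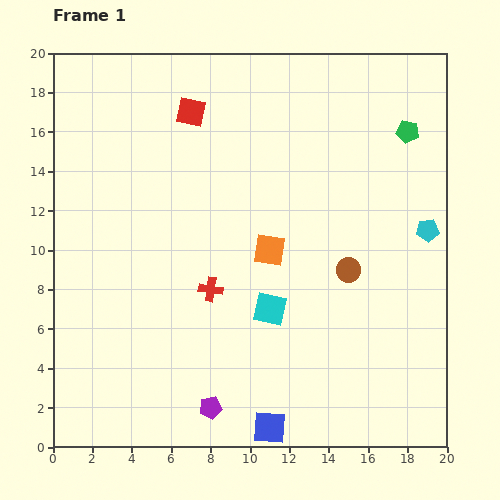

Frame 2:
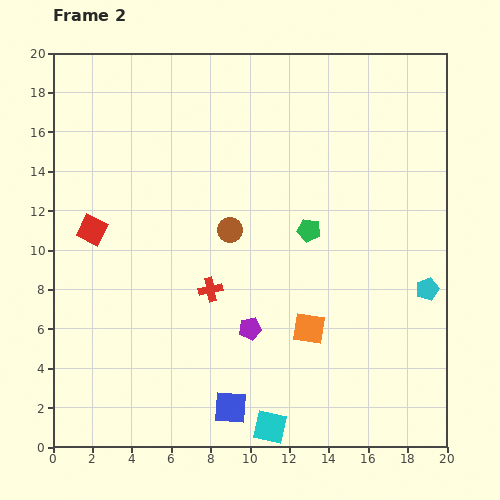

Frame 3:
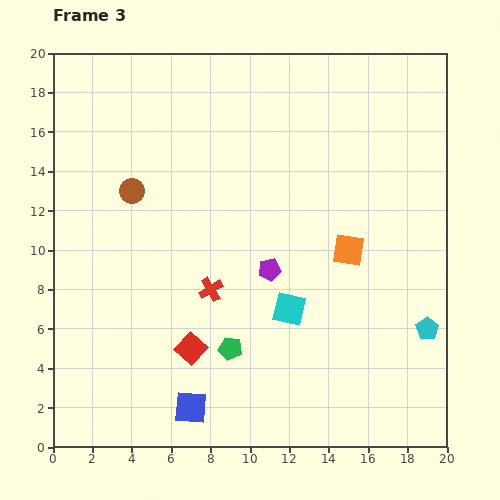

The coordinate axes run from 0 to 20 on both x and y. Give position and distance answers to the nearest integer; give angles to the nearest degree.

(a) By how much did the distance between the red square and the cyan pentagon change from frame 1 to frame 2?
+4

Distance in frame 1: 13. Distance in frame 2: 17.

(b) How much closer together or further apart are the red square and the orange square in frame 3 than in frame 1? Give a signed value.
+1

Distance in frame 1: 8. Distance in frame 3: 9.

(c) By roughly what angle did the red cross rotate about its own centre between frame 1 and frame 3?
40° counter-clockwise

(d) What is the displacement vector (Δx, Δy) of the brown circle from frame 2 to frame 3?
(-5, 2)

The brown circle was at (9, 11) in frame 2 and (4, 13) in frame 3.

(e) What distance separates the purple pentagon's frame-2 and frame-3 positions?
3

The purple pentagon moved from (10, 6) to (11, 9), a distance of √(1² + 3²) ≈ 3.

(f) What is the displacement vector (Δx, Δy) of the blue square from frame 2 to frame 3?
(-2, 0)

The blue square was at (9, 2) in frame 2 and (7, 2) in frame 3.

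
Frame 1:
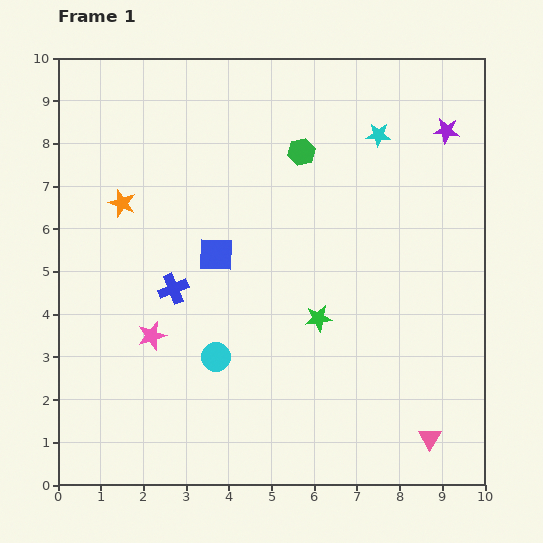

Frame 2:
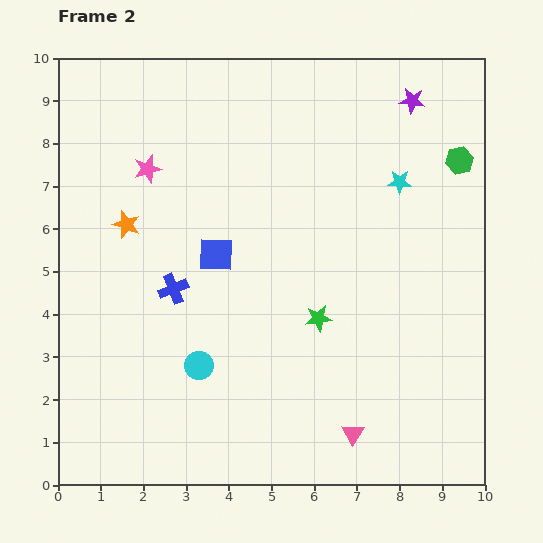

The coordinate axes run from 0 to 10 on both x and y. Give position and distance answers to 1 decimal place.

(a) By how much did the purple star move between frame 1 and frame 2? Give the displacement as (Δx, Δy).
(-0.8, 0.7)

The purple star was at (9.1, 8.3) in frame 1 and (8.3, 9.0) in frame 2.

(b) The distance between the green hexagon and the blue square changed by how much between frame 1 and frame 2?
+3.0

Distance in frame 1: 3.1. Distance in frame 2: 6.1.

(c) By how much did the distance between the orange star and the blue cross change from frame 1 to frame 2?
-0.4

Distance in frame 1: 2.3. Distance in frame 2: 1.9.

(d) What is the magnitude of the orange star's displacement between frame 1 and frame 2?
0.5

The orange star moved from (1.5, 6.6) to (1.6, 6.1), a distance of √(0.1² + 0.5²) ≈ 0.5.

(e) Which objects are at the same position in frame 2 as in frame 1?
the blue square, the green star, the blue cross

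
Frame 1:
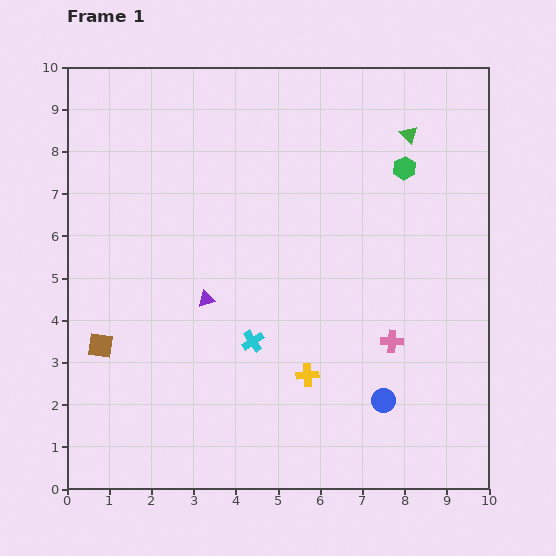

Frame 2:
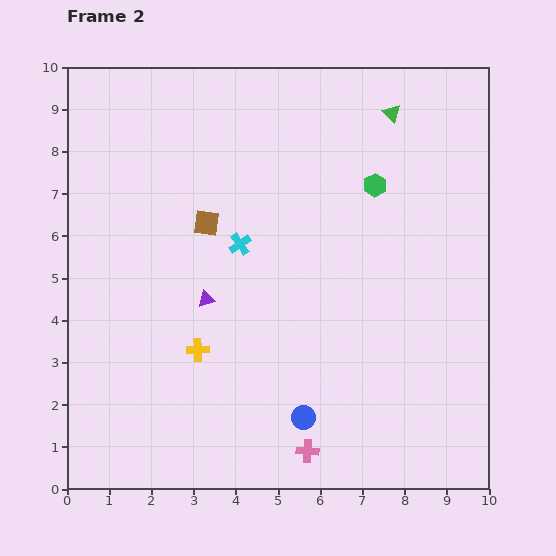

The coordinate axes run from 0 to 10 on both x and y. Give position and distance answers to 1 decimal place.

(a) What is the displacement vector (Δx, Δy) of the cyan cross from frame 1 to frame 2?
(-0.3, 2.3)

The cyan cross was at (4.4, 3.5) in frame 1 and (4.1, 5.8) in frame 2.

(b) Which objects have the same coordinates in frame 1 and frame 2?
the purple triangle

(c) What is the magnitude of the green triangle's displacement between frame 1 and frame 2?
0.6

The green triangle moved from (8.1, 8.4) to (7.7, 8.9), a distance of √(0.4² + 0.5²) ≈ 0.6.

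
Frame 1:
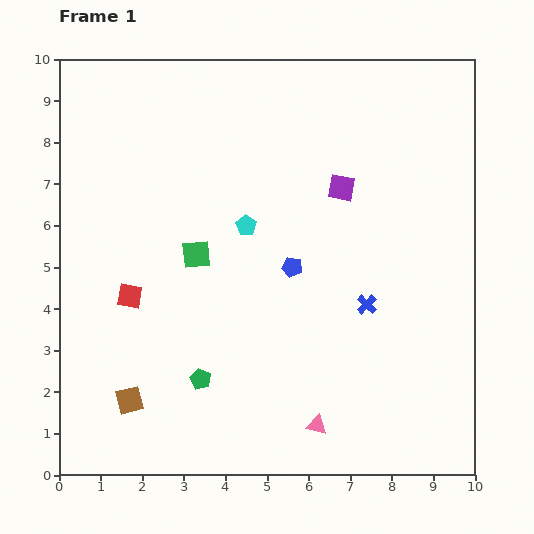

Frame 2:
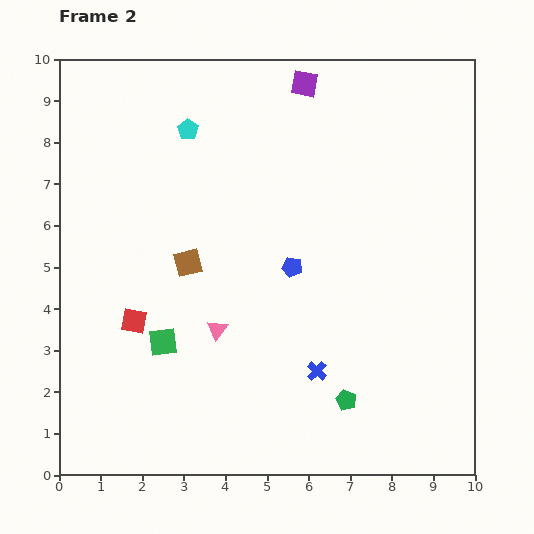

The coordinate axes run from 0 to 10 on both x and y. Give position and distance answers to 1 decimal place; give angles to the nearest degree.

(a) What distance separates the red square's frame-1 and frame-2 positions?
0.6

The red square moved from (1.7, 4.3) to (1.8, 3.7), a distance of √(0.1² + 0.6²) ≈ 0.6.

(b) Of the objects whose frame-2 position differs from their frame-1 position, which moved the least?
the red square

(moved 0.6)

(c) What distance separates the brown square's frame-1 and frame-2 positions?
3.6

The brown square moved from (1.7, 1.8) to (3.1, 5.1), a distance of √(1.4² + 3.3²) ≈ 3.6.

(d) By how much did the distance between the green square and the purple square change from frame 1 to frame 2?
+3.3

Distance in frame 1: 3.8. Distance in frame 2: 7.1.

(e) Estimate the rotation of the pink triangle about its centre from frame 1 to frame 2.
54° clockwise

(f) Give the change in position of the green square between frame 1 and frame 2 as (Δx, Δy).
(-0.8, -2.1)

The green square was at (3.3, 5.3) in frame 1 and (2.5, 3.2) in frame 2.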